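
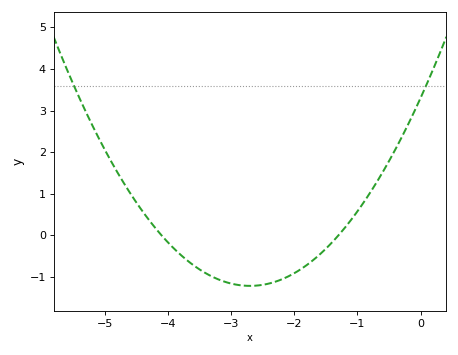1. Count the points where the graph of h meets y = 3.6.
2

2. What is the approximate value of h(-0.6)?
1.52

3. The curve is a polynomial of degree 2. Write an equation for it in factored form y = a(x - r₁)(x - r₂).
y = 0.62(x + 4.1)(x + 1.3)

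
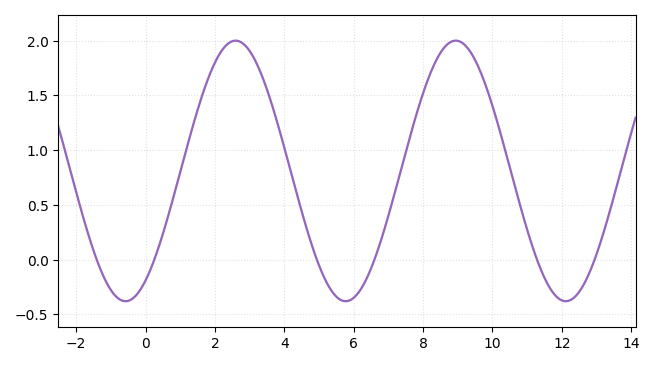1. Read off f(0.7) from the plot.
0.45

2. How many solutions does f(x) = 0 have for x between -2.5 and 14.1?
6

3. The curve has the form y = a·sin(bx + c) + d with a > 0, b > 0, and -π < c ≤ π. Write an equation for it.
y = 1.19sin(0.99x - 1) + 0.81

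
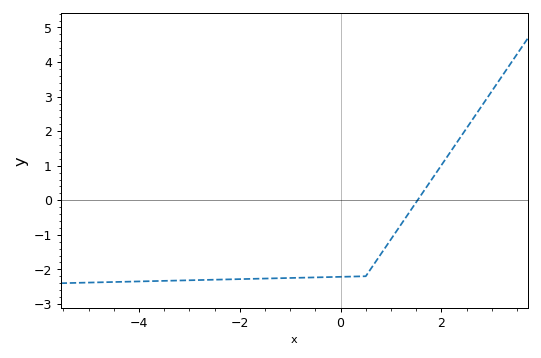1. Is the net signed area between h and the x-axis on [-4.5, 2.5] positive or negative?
negative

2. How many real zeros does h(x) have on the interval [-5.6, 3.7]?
1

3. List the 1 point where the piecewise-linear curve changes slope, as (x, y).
(0.5, -2.2)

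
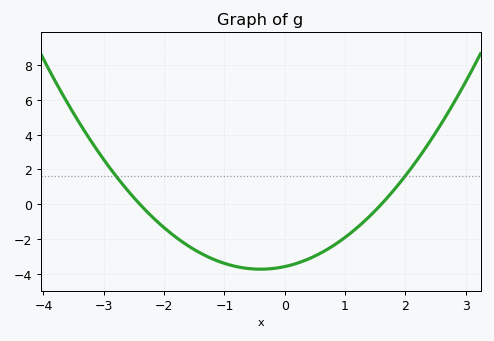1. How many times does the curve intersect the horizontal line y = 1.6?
2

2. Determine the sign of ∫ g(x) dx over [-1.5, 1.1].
negative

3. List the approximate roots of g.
-2.4, 1.6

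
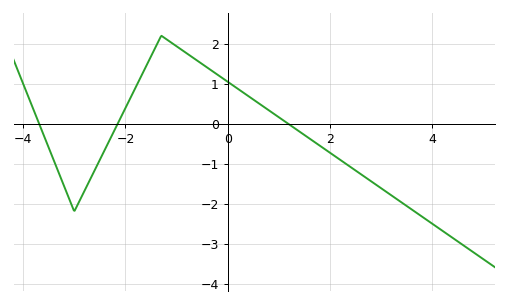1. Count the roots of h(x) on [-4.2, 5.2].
3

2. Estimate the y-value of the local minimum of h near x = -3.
-2.2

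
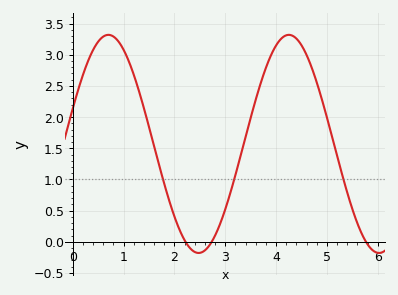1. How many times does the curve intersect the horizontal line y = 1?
3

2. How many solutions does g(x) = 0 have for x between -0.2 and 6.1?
3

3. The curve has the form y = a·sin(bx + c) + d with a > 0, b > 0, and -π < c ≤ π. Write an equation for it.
y = 1.75sin(1.8x + 0.33) + 1.57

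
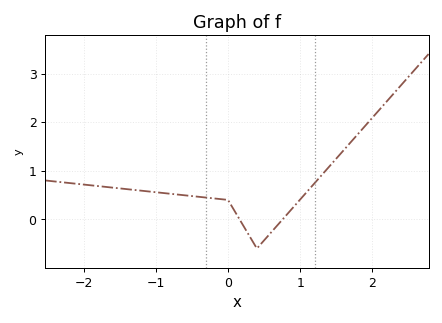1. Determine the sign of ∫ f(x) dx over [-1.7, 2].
positive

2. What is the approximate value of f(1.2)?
0.745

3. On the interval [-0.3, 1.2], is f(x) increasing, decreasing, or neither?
neither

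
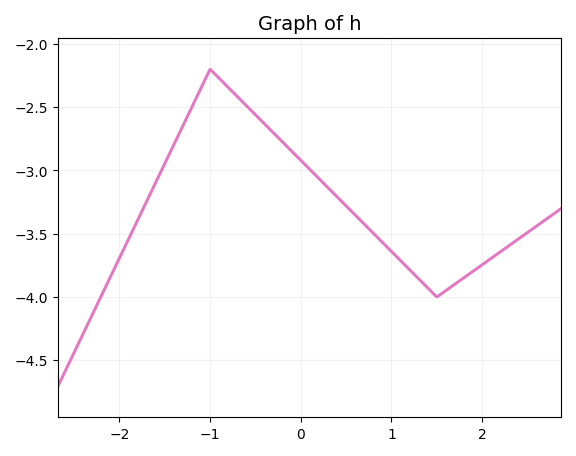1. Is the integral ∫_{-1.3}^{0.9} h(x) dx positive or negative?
negative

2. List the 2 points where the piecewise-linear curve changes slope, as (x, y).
(-1, -2.2); (1.5, -4)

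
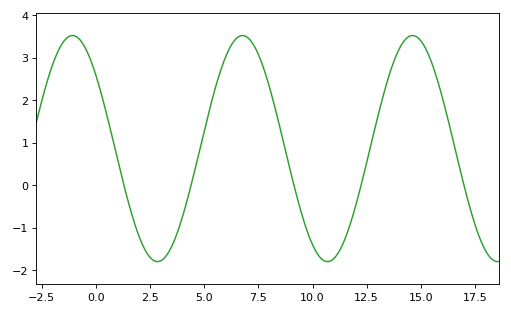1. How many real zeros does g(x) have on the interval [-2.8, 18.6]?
5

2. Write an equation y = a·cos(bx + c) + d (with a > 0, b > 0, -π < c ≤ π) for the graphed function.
y = 2.66cos(0.8x + 0.87) + 0.86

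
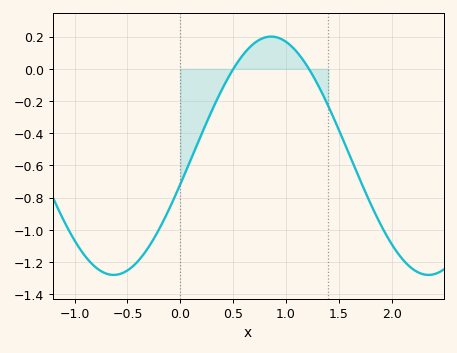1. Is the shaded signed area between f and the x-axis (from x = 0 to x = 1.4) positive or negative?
negative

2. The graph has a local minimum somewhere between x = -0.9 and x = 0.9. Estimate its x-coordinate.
-0.63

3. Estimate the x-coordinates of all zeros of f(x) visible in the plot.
0.501, 1.22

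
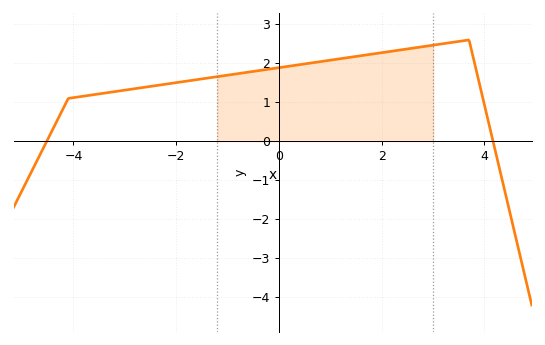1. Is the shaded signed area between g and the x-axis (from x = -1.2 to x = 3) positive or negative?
positive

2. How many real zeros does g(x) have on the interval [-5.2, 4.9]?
2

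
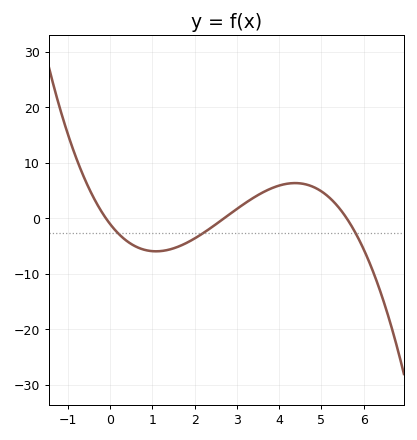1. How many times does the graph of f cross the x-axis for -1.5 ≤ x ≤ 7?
3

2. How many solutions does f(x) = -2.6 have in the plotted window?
3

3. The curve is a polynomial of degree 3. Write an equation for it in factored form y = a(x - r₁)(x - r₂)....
y = -0.69(x + 0.1)(x - 2.7)(x - 5.6)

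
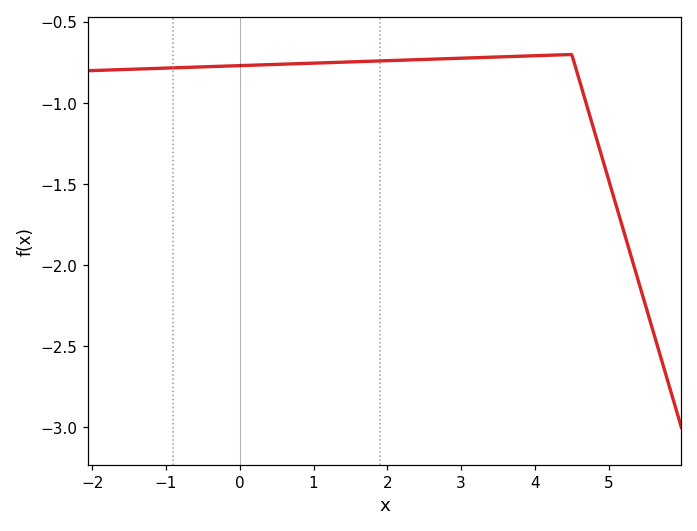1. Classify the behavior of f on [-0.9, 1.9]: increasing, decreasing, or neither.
increasing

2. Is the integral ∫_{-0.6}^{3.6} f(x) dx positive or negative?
negative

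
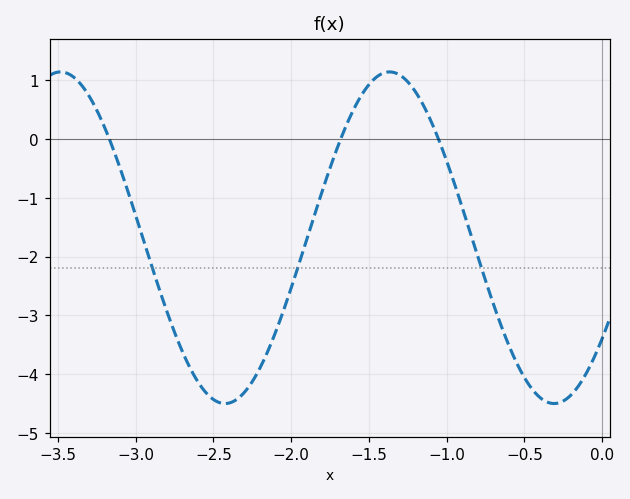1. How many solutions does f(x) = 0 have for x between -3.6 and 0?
3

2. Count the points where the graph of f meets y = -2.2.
3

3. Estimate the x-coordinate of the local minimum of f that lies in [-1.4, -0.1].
-0.31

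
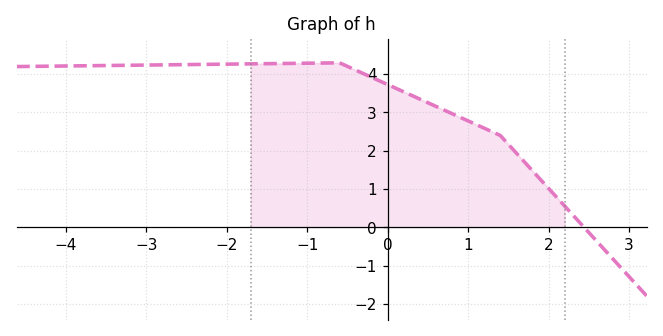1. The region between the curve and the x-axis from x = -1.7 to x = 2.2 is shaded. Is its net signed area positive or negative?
positive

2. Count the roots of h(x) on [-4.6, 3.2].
1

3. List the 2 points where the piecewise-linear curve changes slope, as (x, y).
(-0.6, 4.3); (1.4, 2.4)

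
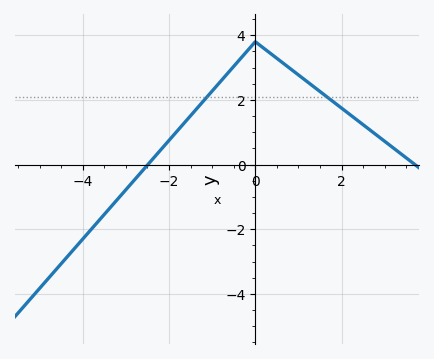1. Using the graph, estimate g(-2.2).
0.442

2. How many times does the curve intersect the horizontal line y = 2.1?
2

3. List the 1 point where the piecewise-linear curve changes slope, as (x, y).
(0, 3.8)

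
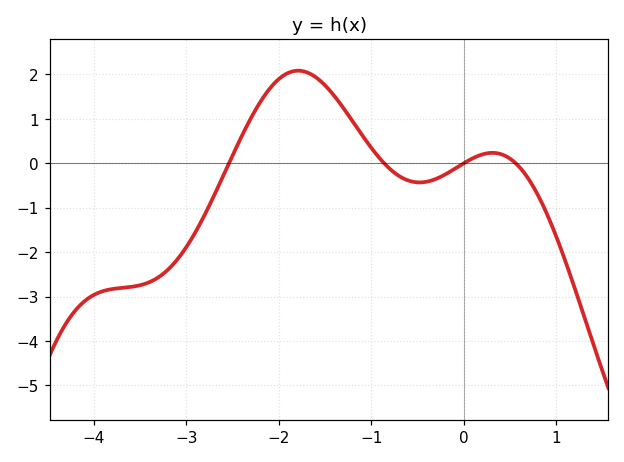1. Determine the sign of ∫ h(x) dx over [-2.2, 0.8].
positive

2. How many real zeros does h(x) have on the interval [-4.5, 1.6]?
4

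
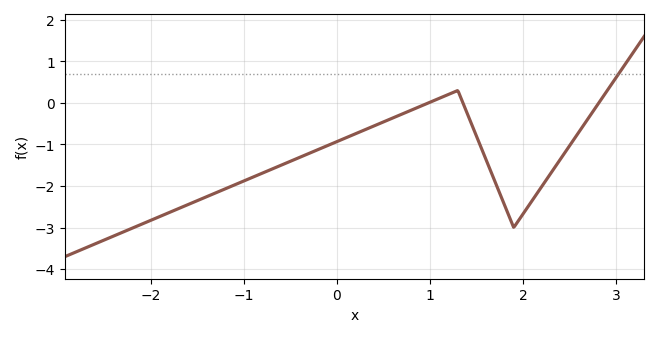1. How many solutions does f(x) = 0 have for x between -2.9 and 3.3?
3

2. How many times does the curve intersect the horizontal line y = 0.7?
1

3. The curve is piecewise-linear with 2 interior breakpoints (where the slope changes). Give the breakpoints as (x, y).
(1.3, 0.3); (1.9, -3)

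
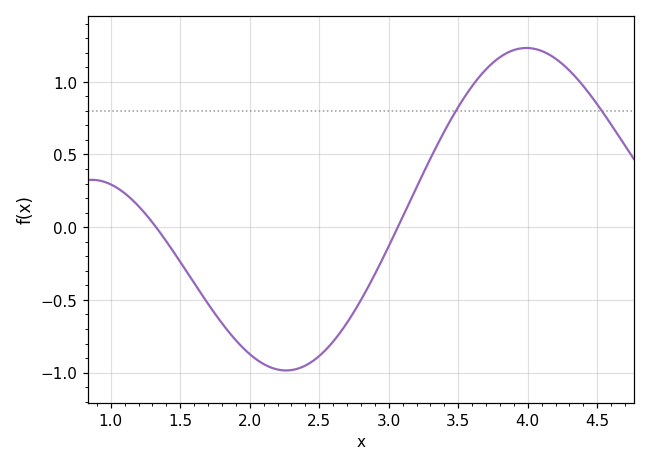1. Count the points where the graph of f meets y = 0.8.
2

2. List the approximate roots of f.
1.3, 3.1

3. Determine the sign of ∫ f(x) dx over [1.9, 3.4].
negative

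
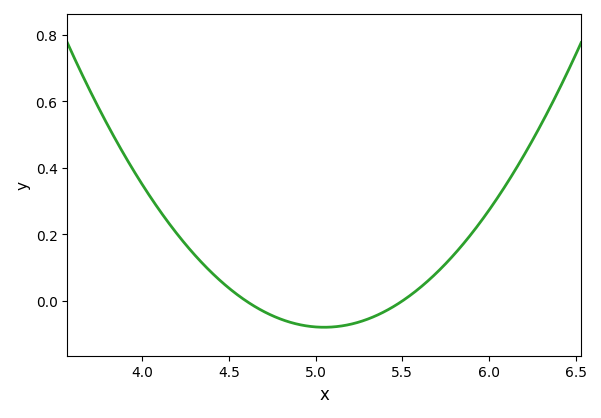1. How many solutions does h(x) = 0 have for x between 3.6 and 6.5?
2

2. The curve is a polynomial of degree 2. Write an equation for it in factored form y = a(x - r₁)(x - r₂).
y = 0.39(x - 4.6)(x - 5.5)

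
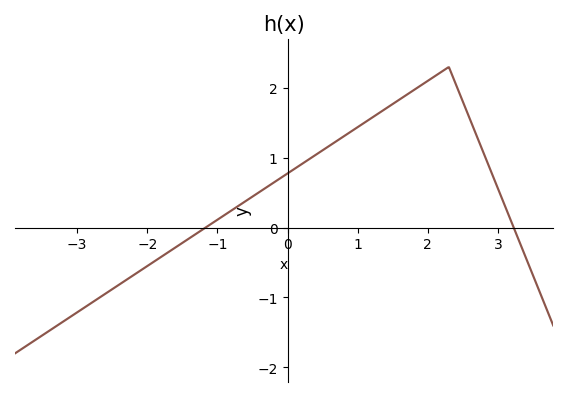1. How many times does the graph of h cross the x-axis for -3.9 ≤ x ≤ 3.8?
2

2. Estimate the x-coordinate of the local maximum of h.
2.2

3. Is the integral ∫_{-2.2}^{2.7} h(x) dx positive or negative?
positive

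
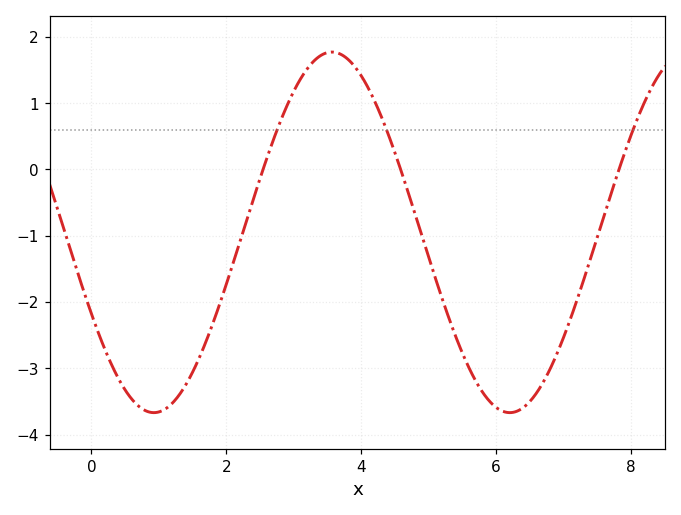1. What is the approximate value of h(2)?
-1.7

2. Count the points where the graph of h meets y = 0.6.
3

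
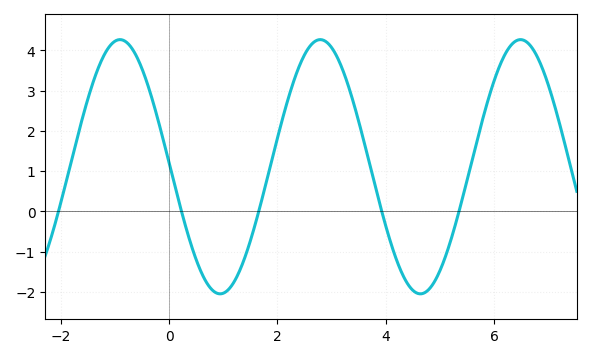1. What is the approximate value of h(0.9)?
-2.04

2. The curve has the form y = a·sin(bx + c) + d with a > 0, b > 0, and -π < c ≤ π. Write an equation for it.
y = 3.16sin(1.7x + 3.11) + 1.11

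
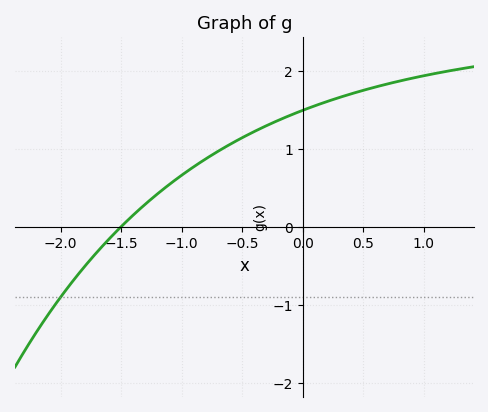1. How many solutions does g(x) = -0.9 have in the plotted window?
1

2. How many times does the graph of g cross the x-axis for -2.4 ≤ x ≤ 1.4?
1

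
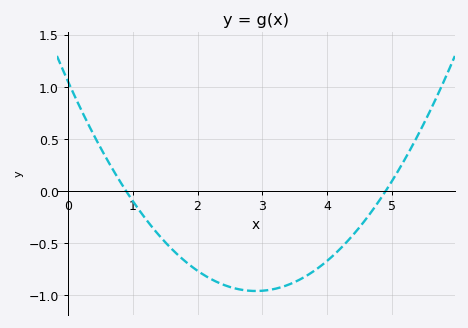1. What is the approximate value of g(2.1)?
-0.806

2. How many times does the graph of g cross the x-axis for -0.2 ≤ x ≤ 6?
2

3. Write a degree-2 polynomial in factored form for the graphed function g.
y = 0.24(x - 0.9)(x - 4.9)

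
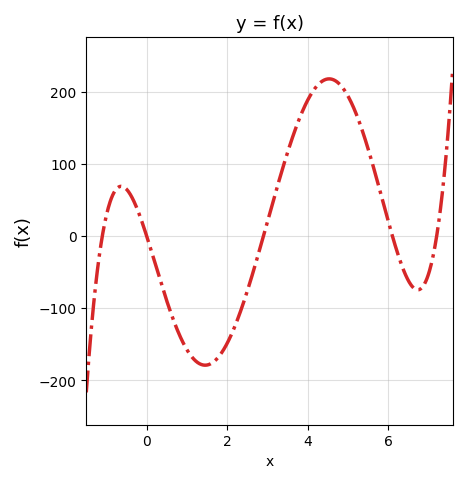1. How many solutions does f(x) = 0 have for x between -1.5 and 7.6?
5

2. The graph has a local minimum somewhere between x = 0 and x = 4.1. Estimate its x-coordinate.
1.4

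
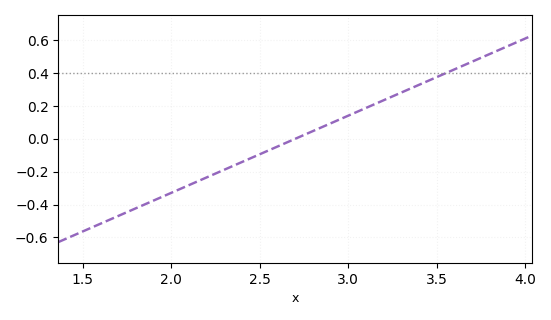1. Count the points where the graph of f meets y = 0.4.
1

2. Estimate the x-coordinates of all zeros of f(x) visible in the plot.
2.7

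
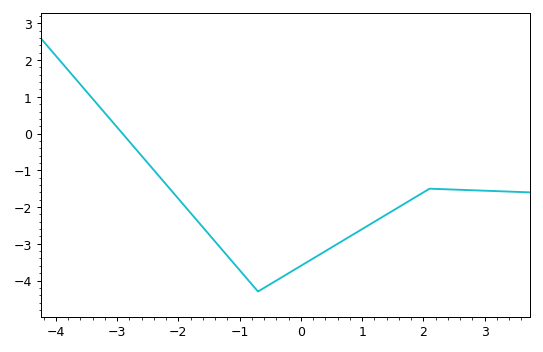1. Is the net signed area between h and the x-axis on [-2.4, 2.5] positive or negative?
negative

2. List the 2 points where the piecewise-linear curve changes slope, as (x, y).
(-0.7, -4.3); (2.1, -1.5)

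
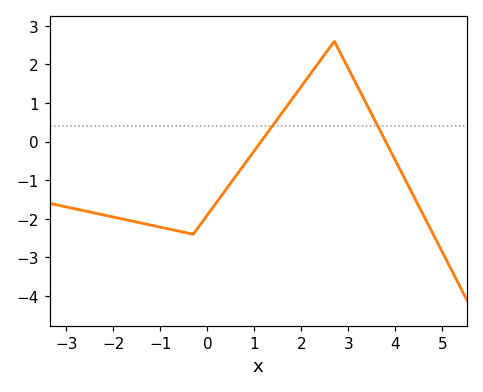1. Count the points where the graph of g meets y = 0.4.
2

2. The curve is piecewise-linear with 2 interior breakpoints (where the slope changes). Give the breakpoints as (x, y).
(-0.3, -2.4); (2.7, 2.6)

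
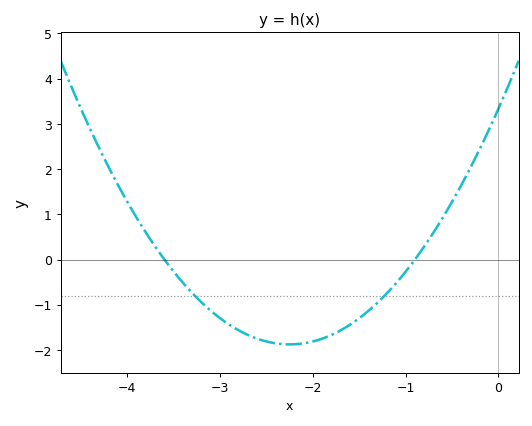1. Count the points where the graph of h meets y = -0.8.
2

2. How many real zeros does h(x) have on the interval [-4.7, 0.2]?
2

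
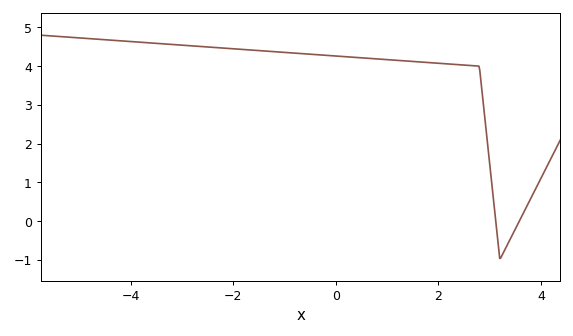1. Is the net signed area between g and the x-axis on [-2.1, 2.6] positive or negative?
positive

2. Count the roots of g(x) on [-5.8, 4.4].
2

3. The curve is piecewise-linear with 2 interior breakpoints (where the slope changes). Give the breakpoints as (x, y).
(2.8, 4); (3.2, -1)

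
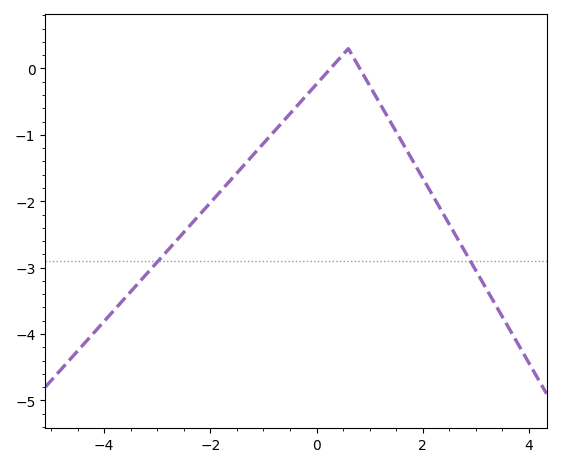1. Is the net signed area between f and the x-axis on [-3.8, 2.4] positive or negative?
negative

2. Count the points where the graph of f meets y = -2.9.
2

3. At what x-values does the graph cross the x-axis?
0.264, 0.815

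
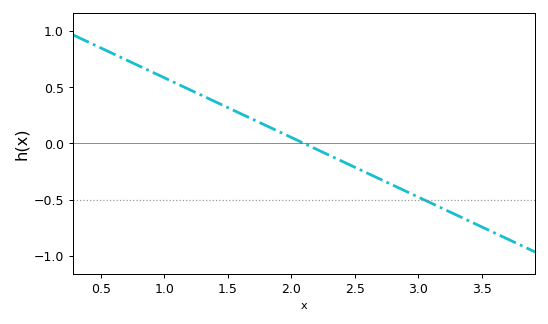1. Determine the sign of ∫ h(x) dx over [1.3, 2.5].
positive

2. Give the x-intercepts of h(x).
2.1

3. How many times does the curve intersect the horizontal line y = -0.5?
1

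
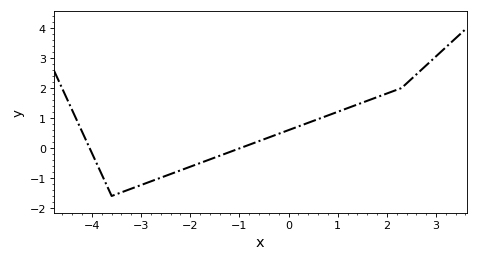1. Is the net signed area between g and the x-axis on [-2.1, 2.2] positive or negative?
positive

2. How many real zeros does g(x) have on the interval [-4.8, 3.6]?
2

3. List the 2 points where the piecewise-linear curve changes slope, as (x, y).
(-3.6, -1.6); (2.3, 2)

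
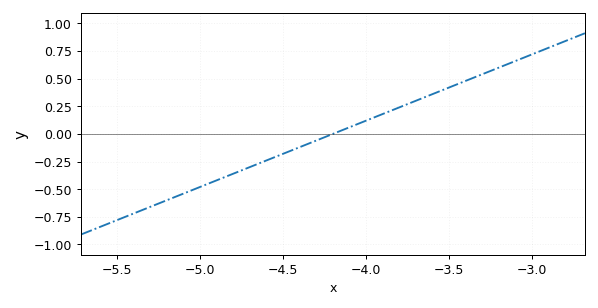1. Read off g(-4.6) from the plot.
-0.25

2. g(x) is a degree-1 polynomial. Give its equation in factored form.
y = 0.6(x + 4.2)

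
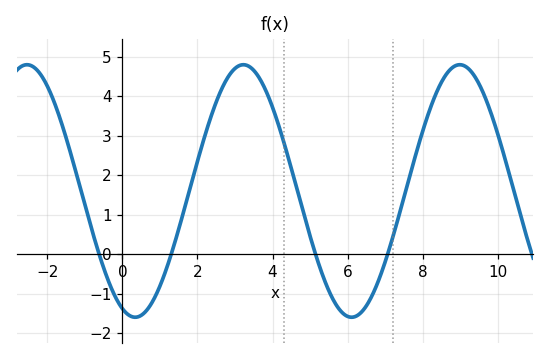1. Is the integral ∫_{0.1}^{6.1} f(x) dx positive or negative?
positive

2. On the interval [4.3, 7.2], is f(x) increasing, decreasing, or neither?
neither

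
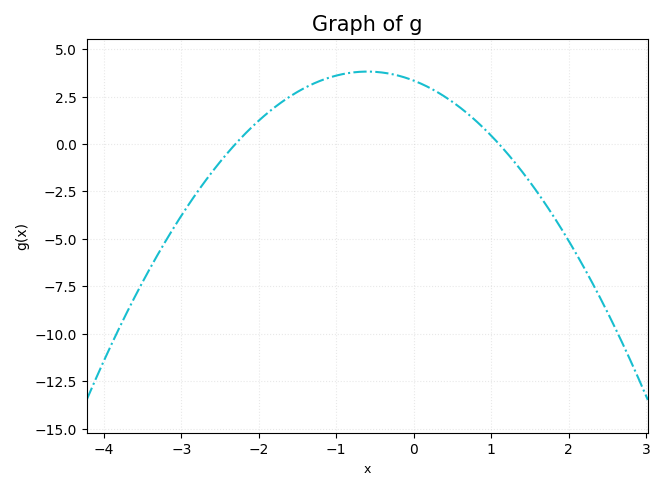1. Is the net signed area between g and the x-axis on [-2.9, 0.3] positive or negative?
positive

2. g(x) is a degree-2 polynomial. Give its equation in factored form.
y = -1.32(x + 2.3)(x - 1.1)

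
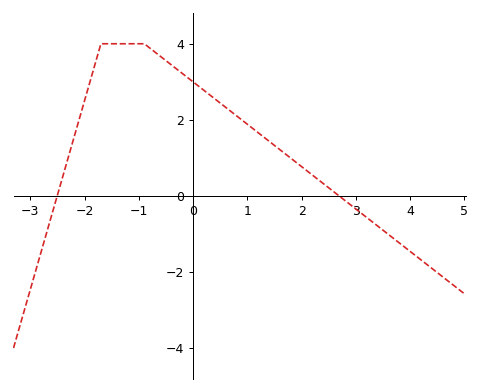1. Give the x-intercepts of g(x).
-2.51, 2.69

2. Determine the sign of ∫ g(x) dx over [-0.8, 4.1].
positive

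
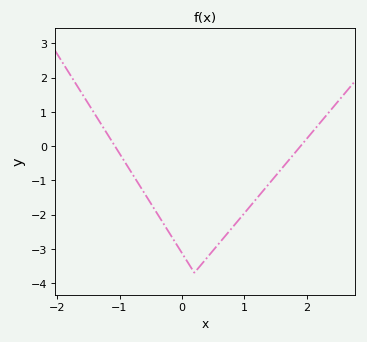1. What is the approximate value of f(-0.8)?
-0.796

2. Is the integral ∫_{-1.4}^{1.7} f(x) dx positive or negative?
negative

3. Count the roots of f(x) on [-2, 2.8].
2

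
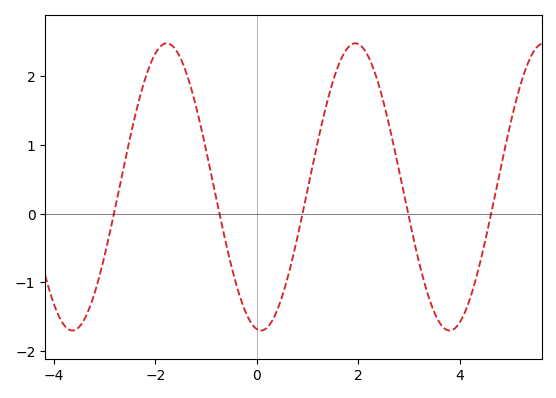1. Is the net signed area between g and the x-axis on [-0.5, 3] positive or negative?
positive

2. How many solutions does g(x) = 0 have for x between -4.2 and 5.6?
5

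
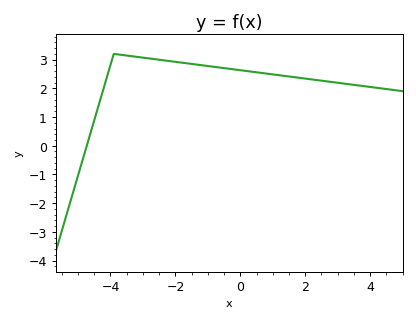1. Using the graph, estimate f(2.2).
2.3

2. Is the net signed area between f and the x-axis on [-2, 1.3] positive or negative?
positive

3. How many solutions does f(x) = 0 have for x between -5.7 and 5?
1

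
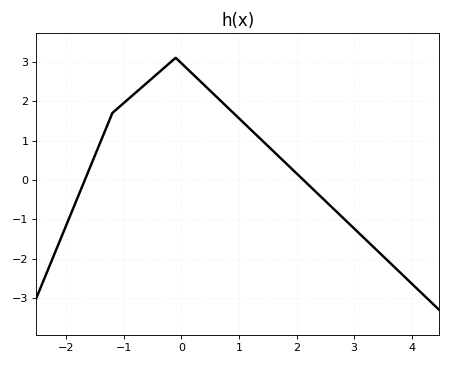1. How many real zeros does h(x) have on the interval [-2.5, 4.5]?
2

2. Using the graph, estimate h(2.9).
-1.1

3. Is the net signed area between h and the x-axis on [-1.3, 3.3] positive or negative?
positive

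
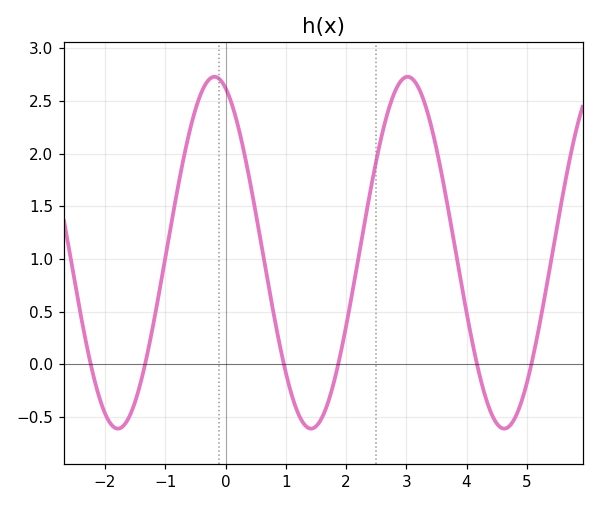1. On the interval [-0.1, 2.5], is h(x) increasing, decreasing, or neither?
neither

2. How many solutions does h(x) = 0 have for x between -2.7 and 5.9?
6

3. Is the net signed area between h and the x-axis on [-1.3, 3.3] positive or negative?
positive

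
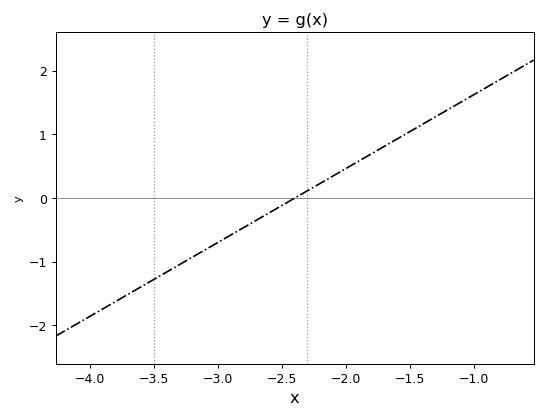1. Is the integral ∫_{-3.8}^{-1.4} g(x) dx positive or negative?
negative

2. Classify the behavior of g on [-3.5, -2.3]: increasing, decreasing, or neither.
increasing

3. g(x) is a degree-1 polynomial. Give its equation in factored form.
y = 1.16(x + 2.4)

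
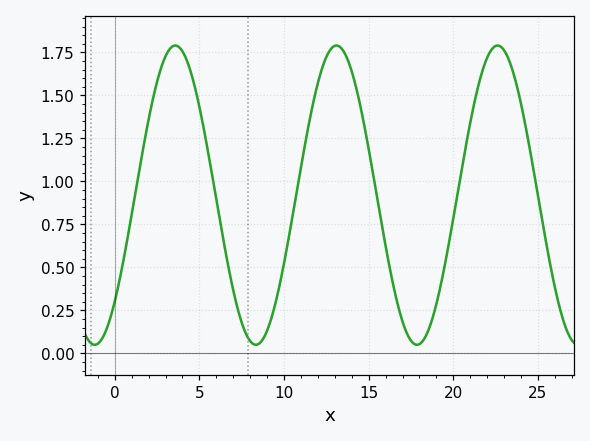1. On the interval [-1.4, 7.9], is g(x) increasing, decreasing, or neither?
neither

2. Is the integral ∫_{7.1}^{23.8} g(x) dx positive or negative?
positive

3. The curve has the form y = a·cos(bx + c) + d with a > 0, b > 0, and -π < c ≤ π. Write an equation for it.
y = 0.87cos(0.66x - 2.36) + 0.92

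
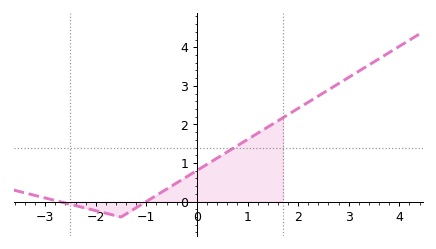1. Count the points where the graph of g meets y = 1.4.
1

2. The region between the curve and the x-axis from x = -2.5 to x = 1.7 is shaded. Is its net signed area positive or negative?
positive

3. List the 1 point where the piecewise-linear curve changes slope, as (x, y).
(-1.5, -0.4)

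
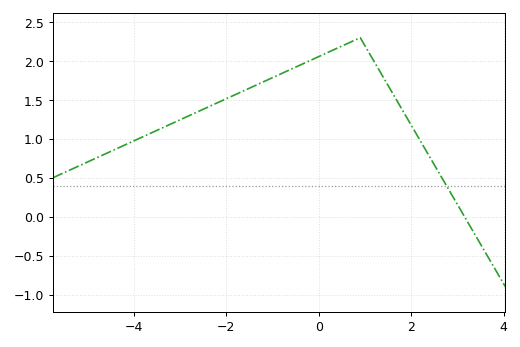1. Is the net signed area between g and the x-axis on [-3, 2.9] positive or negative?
positive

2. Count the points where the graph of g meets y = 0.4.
1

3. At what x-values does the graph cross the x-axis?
3.16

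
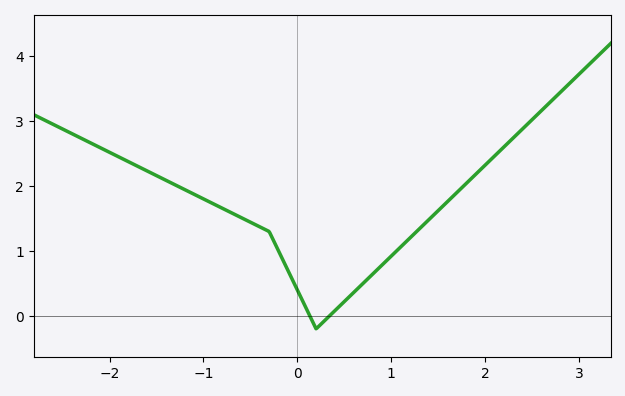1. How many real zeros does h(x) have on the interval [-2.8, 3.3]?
2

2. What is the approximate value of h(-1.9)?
2.45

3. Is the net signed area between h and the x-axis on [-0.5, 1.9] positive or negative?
positive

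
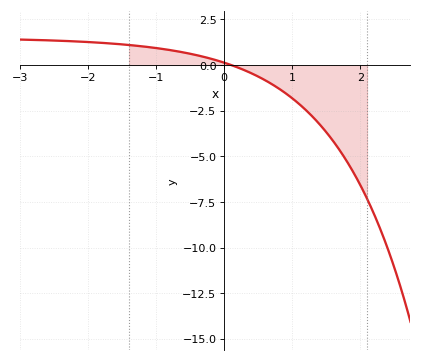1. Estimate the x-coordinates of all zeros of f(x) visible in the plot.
0.1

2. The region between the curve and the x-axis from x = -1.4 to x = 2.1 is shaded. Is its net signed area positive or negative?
negative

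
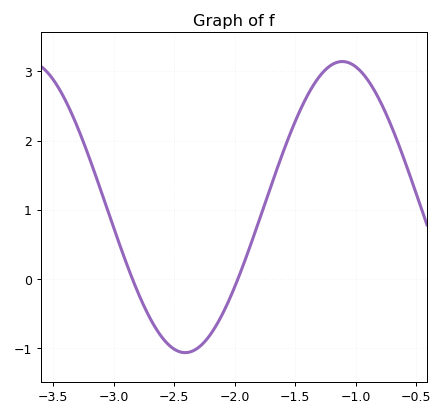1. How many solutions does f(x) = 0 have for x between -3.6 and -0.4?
2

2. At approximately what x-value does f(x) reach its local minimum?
-2.4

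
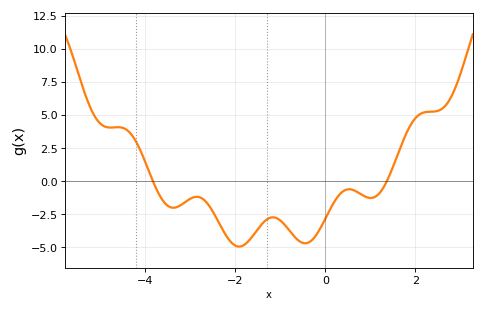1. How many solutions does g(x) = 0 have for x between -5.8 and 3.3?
2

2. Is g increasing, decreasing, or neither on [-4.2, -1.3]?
neither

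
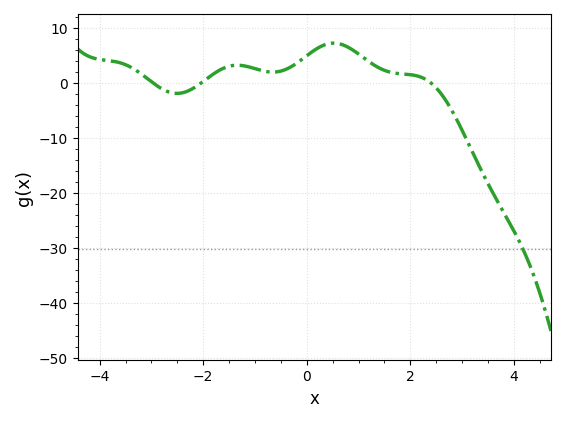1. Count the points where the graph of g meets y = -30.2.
1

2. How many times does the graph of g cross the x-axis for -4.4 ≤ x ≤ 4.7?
3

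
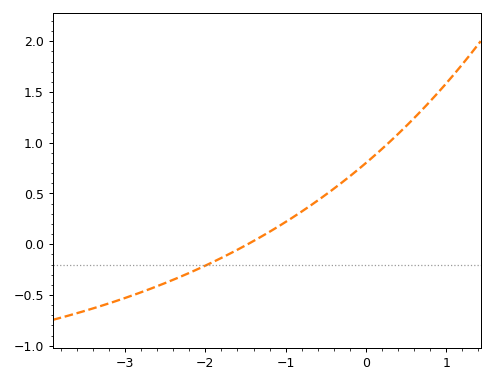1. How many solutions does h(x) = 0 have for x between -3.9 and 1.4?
1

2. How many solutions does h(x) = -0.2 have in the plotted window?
1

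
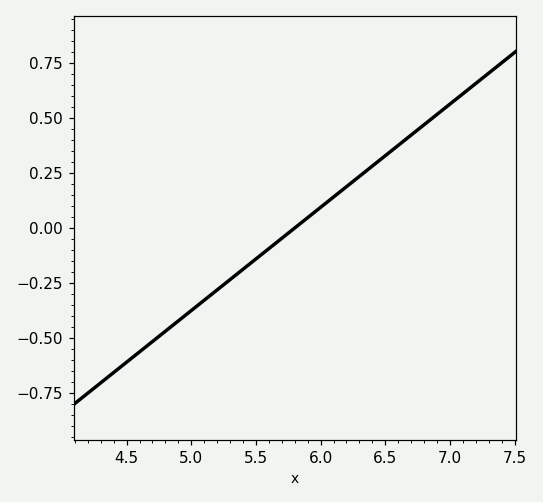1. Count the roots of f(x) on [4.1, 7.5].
1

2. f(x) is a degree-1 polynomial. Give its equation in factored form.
y = 0.47(x - 5.8)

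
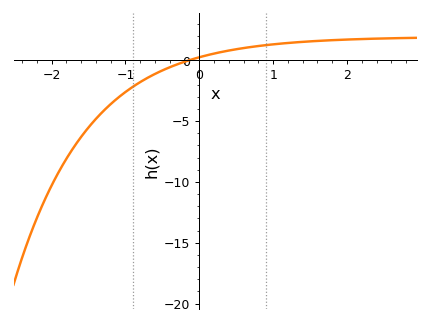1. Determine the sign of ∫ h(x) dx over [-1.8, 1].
negative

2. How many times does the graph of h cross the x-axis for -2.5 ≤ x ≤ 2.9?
1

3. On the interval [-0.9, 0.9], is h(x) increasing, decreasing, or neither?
increasing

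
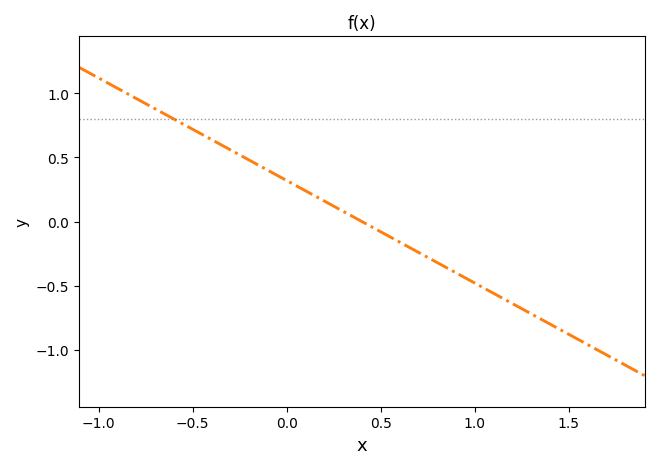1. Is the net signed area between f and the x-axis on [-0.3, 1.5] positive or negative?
negative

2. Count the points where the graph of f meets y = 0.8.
1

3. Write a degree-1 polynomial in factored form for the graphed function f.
y = -0.8(x - 0.4)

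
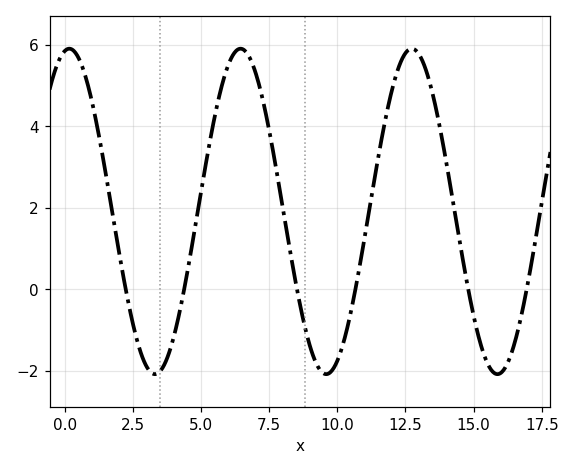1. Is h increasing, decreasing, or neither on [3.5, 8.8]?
neither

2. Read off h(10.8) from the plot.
0.487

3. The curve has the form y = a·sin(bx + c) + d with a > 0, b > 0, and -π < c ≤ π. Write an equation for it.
y = 3.99sin(1x + 1.4) + 1.91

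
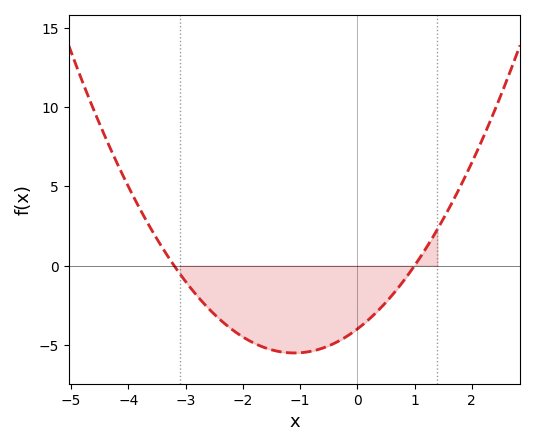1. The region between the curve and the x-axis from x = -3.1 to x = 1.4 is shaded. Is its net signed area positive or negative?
negative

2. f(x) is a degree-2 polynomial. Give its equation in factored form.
y = 1.25(x + 3.2)(x - 1)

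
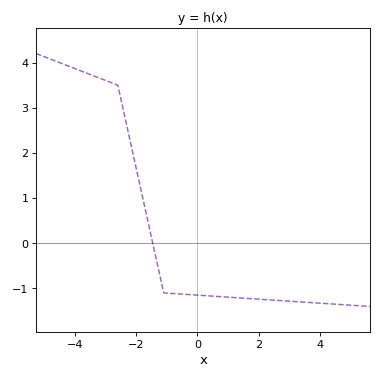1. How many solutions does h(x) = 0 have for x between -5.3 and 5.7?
1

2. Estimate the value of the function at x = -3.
3.6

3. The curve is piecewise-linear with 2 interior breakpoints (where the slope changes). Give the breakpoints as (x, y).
(-2.6, 3.5); (-1.1, -1.1)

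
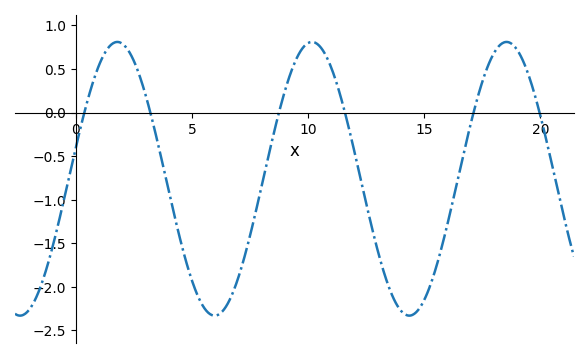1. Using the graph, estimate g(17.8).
0.55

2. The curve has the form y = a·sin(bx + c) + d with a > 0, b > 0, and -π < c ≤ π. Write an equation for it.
y = 1.57sin(0.75x + 0.23) - 0.76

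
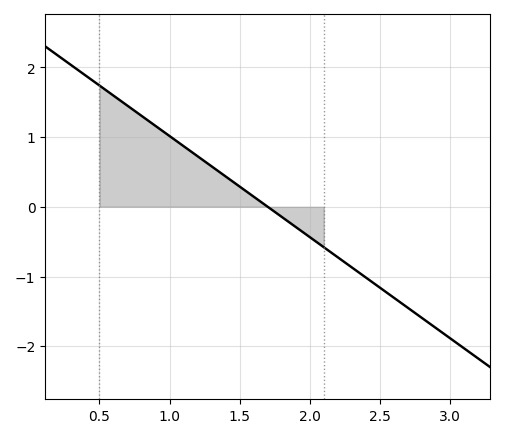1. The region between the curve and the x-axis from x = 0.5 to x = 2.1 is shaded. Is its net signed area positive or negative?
positive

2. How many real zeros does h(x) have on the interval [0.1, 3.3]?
1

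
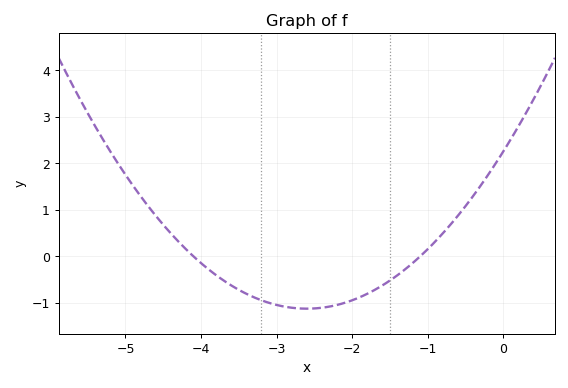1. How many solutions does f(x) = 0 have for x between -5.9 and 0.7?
2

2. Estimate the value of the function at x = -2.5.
-1.12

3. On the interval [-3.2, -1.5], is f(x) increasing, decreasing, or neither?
neither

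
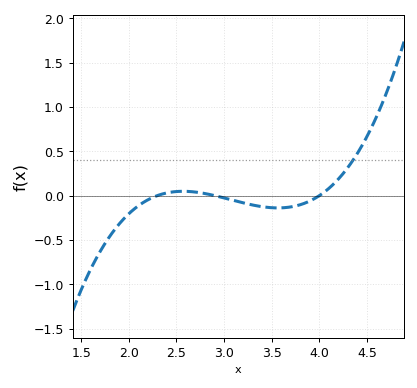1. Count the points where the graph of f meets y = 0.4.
1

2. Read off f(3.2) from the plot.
-0.082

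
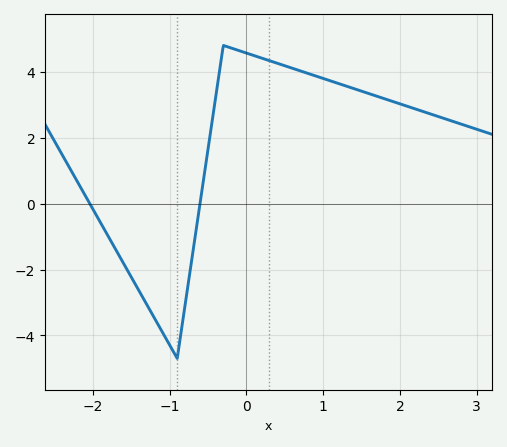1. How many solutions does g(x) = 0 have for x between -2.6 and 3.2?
2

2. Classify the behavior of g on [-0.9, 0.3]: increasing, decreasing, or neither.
neither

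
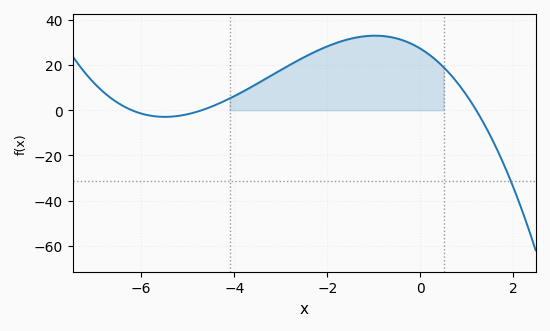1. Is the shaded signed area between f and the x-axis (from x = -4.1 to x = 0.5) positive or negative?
positive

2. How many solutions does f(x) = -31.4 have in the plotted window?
1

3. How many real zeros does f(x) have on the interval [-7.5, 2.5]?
3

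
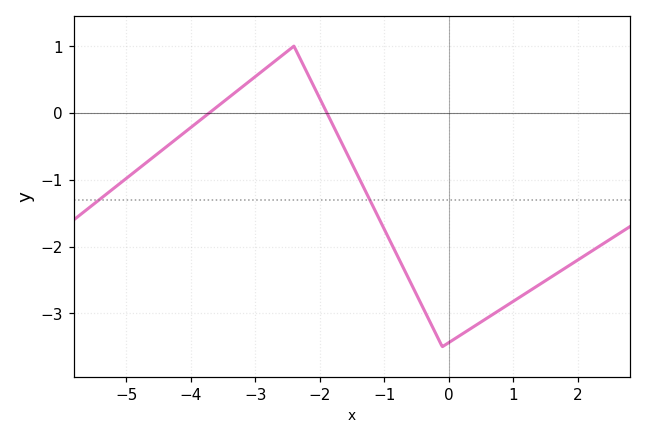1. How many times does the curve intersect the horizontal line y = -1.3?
2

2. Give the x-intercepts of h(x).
-3.71, -1.89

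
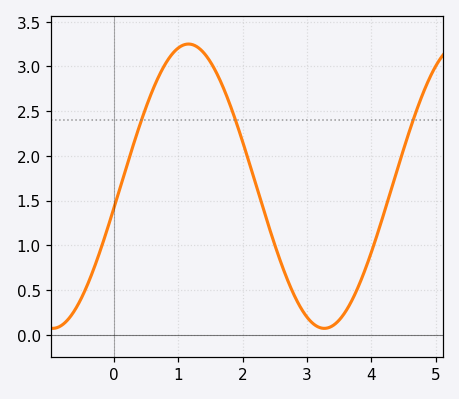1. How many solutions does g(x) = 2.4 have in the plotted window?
3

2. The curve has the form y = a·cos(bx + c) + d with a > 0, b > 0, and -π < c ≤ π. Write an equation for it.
y = 1.59cos(1.5x - 1.7) + 1.66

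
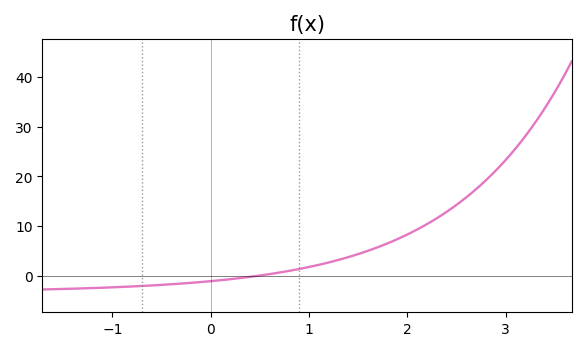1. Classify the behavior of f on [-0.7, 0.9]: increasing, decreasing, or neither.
increasing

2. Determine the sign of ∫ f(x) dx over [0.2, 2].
positive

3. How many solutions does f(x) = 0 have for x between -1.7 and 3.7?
1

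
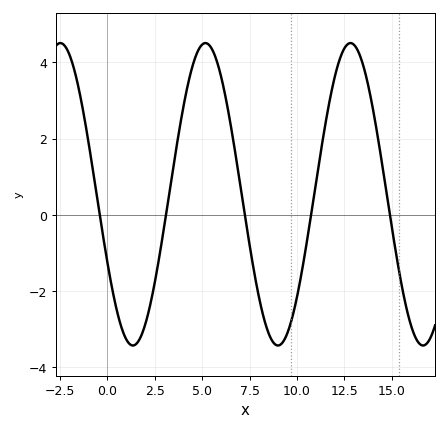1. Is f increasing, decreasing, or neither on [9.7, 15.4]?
neither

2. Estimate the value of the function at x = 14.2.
2.2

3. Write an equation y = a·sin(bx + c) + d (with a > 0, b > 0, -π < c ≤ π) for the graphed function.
y = 3.97sin(0.82x - 2.7) + 0.54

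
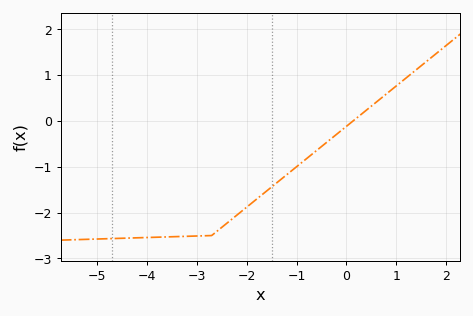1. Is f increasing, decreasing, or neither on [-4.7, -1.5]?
increasing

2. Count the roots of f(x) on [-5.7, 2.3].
1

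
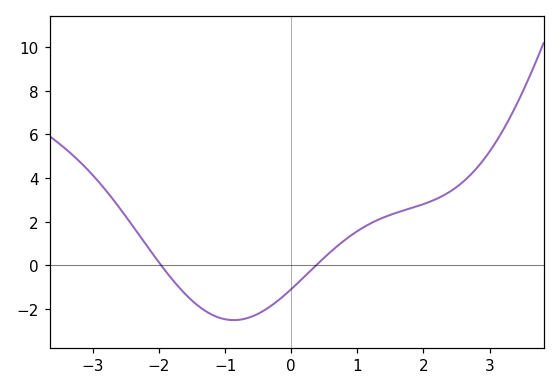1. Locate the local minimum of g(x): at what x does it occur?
-0.9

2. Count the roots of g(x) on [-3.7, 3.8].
2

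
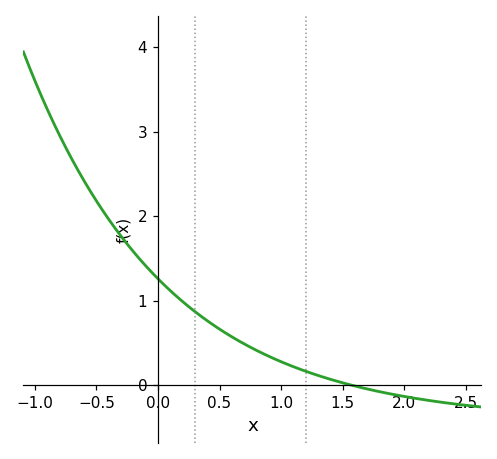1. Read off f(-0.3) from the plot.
1.76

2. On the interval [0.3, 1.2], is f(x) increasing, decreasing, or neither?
decreasing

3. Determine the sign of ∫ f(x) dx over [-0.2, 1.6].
positive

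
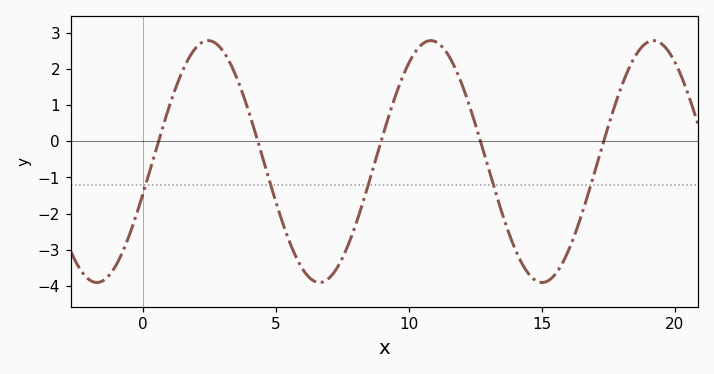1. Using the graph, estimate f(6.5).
-3.88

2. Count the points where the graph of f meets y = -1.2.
5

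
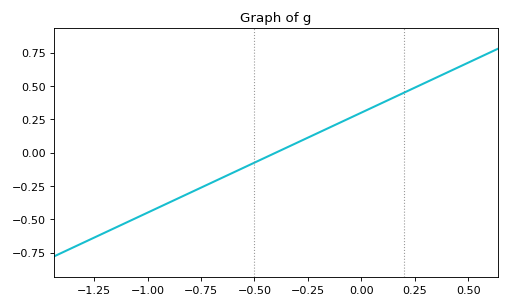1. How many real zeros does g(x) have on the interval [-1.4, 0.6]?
1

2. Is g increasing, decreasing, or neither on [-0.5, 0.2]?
increasing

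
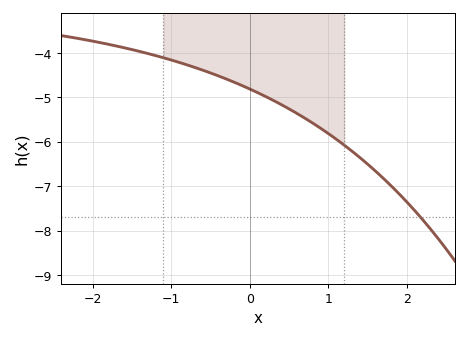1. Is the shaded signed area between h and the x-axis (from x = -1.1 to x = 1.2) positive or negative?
negative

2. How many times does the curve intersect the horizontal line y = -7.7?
1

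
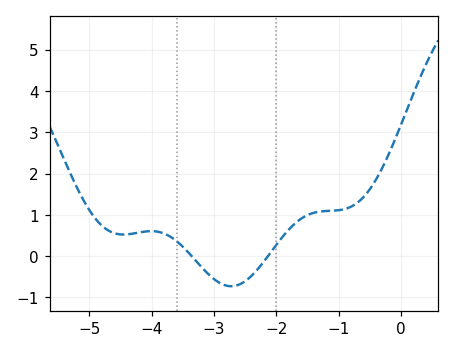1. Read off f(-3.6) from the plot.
0.363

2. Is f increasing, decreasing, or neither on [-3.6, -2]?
neither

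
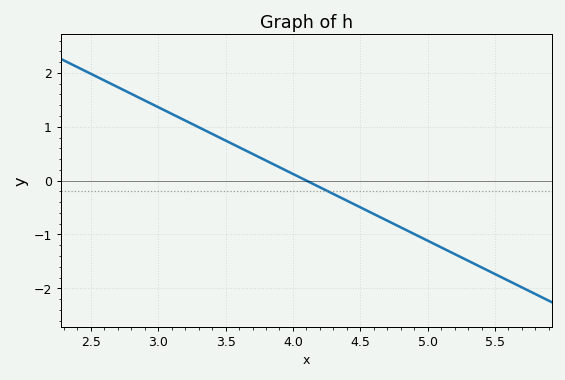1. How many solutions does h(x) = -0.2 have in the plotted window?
1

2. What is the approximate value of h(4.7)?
-0.7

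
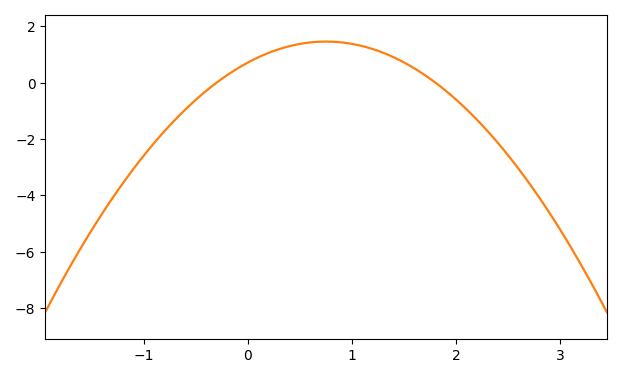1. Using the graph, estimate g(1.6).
0.6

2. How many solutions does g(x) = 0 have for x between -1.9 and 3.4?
2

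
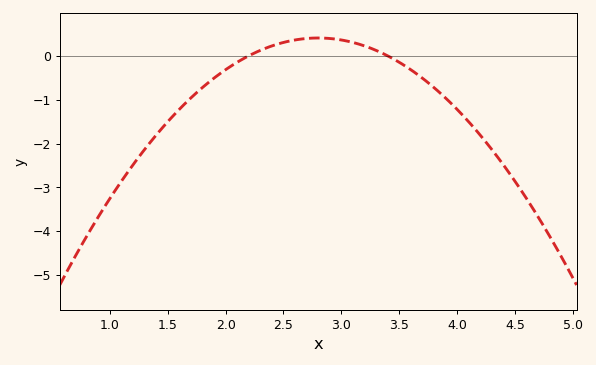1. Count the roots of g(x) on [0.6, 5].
2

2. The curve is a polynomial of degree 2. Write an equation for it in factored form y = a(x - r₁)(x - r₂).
y = -1.13(x - 2.2)(x - 3.4)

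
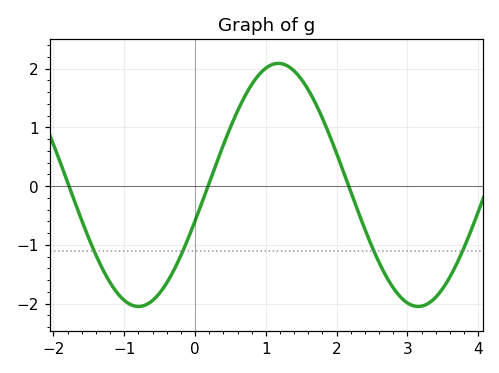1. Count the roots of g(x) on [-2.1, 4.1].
3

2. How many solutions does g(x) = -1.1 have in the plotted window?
4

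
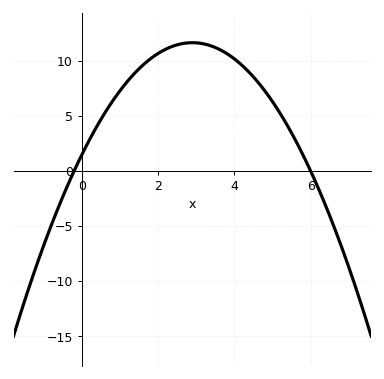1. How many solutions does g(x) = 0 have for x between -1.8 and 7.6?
2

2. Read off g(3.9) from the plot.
10.4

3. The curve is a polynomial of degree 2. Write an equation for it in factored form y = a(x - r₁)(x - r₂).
y = -1.21(x + 0.2)(x - 6)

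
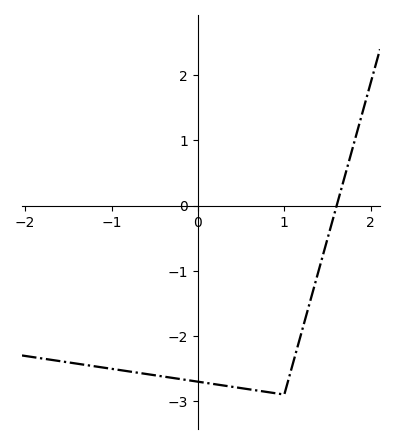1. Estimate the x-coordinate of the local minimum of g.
1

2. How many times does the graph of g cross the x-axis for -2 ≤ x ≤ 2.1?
1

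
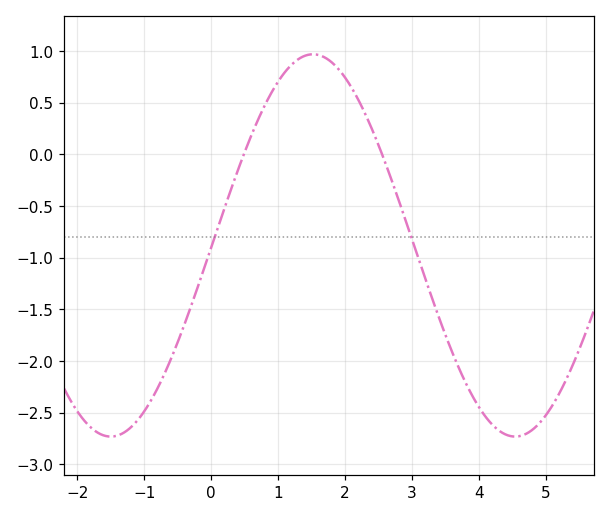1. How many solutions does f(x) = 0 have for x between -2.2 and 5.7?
2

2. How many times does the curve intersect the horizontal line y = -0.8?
2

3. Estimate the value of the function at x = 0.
-0.897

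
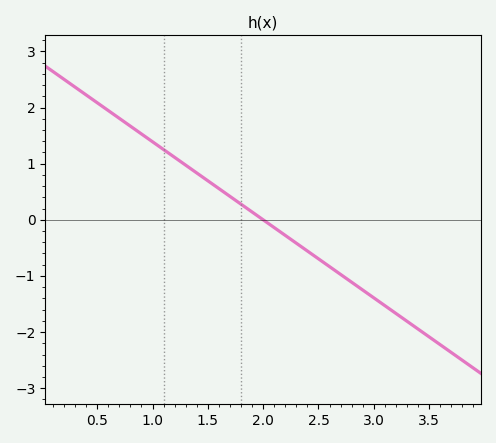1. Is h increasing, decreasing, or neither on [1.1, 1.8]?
decreasing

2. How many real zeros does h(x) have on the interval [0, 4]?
1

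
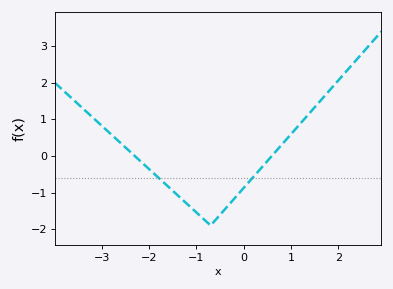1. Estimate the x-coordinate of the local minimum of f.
-0.7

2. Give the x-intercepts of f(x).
-2.3, 0.6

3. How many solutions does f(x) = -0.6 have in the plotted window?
2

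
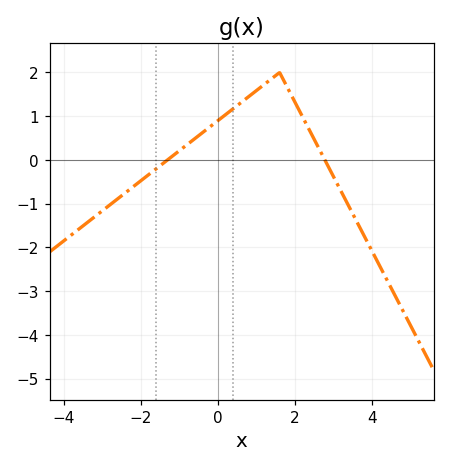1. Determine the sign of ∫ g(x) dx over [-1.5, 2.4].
positive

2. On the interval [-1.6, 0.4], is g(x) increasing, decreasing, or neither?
increasing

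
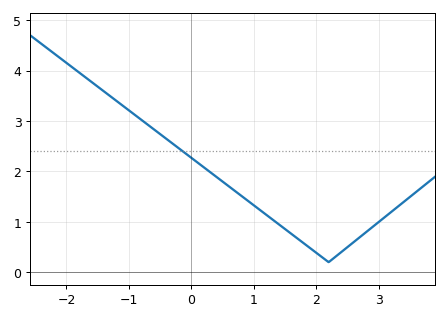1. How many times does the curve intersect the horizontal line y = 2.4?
1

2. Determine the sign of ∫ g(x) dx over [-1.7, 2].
positive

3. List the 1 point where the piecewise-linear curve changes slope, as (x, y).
(2.2, 0.2)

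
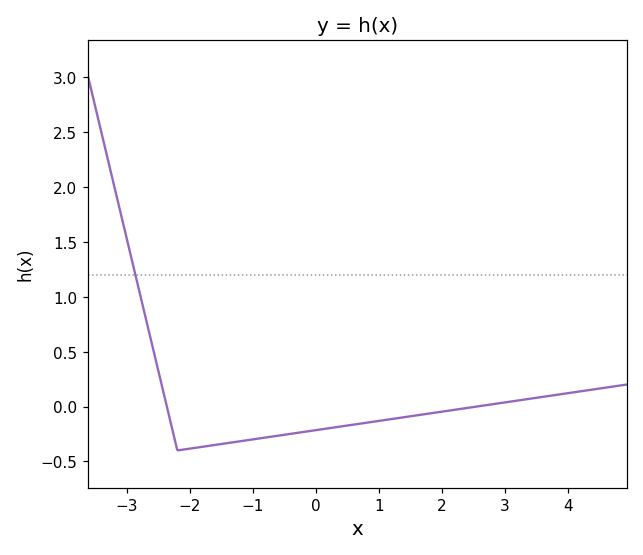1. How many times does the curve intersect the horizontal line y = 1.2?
1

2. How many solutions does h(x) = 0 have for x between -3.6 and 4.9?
2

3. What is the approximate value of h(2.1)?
-0.05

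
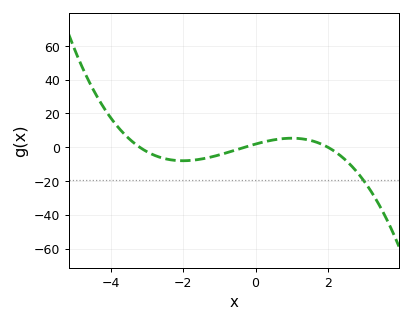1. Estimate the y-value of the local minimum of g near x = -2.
-8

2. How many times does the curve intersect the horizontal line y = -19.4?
1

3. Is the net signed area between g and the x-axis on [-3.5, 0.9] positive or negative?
negative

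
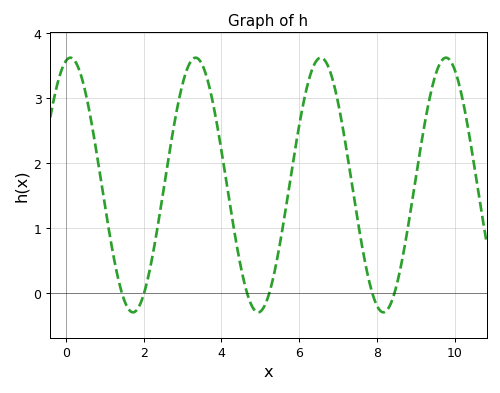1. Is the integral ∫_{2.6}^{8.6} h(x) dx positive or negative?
positive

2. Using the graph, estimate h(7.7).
0.5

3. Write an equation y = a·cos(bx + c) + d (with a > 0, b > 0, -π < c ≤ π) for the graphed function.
y = 1.96cos(1.9x - 0.22) + 1.66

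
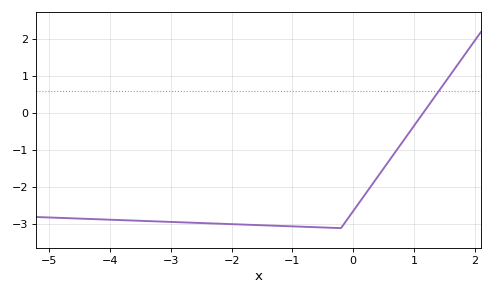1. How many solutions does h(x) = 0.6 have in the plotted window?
1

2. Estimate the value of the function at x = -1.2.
-3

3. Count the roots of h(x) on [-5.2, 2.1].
1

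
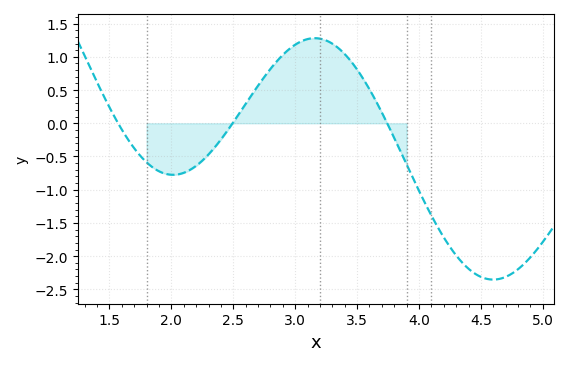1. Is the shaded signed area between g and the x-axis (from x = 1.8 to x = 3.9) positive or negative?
positive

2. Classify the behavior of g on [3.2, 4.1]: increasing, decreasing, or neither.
decreasing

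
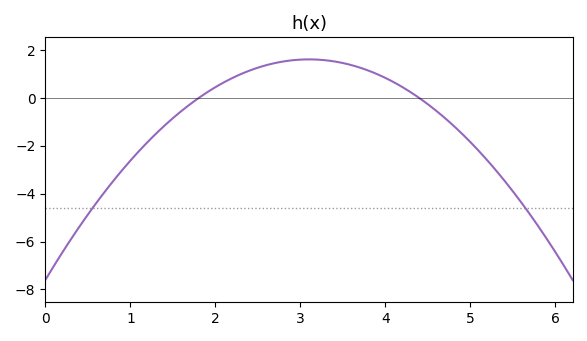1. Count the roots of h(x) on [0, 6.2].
2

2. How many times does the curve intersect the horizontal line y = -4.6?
2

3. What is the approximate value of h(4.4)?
0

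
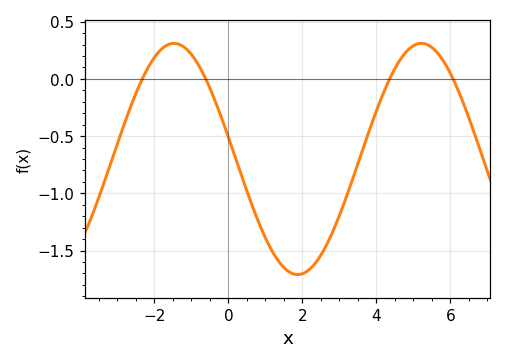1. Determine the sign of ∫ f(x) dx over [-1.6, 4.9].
negative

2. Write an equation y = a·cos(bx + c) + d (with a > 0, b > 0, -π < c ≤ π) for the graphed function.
y = 1.01cos(0.94x + 1.4) - 0.7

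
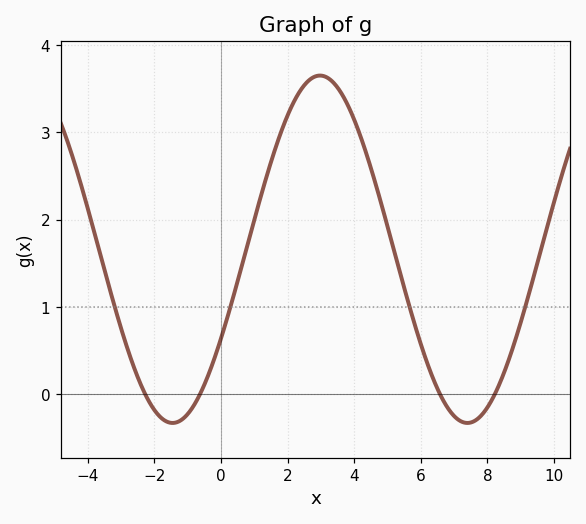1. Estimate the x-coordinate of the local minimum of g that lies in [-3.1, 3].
-1.4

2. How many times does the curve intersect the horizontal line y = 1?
4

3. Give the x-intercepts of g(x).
-2.2, -0.6, 6.6, 8.2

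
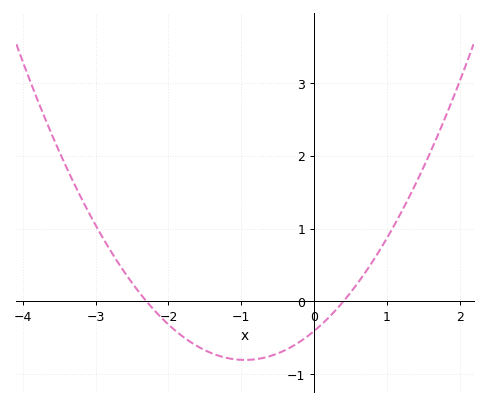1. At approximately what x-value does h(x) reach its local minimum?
-0.95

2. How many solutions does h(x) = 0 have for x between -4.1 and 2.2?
2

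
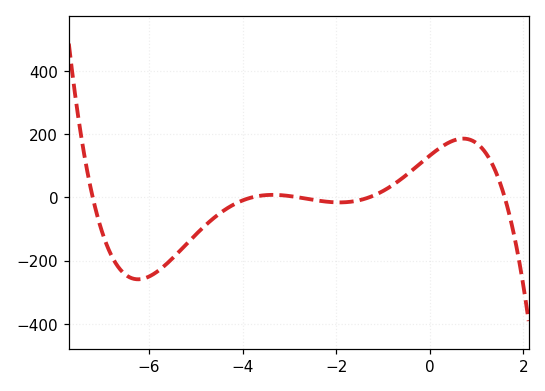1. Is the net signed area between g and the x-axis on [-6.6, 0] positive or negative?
negative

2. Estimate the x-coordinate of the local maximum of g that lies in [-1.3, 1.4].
0.8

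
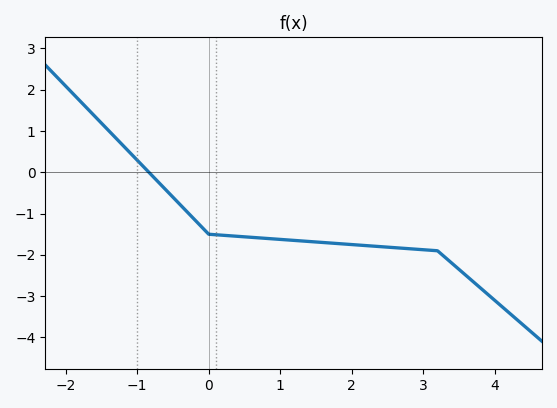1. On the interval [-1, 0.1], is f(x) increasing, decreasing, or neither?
decreasing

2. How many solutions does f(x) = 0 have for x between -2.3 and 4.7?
1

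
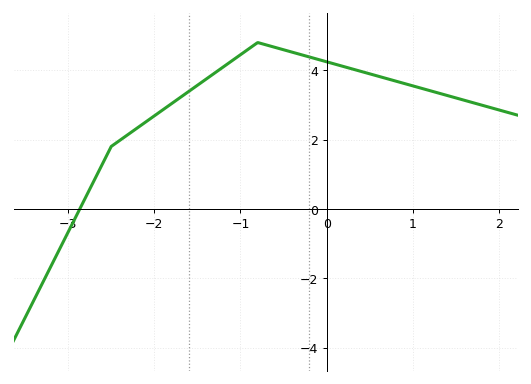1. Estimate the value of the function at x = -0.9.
4.62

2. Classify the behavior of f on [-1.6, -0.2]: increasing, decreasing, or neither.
neither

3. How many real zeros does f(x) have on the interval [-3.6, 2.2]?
1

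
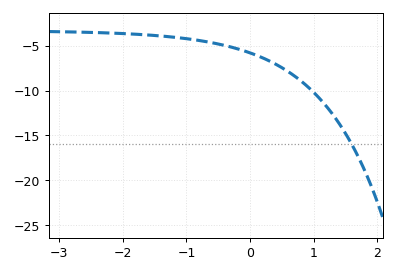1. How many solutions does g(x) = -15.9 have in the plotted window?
1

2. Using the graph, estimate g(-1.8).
-3.5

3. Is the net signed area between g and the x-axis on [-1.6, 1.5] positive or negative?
negative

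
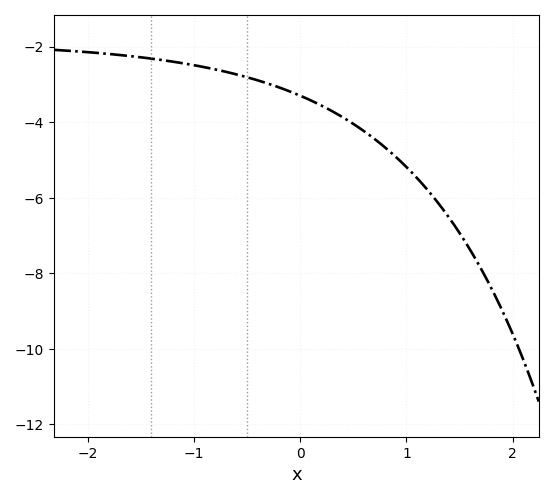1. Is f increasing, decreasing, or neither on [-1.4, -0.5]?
decreasing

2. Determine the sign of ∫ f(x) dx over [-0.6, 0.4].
negative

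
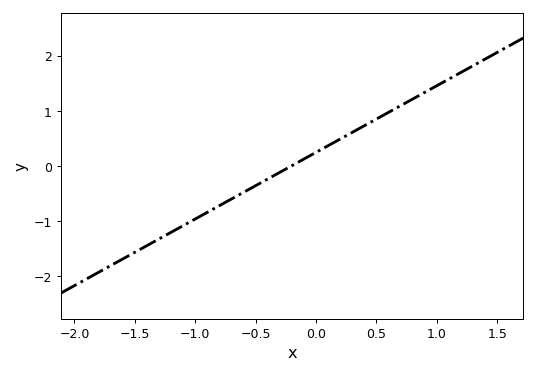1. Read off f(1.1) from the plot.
1.57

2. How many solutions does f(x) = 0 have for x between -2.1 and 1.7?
1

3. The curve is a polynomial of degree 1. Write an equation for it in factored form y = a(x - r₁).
y = 1.21(x + 0.2)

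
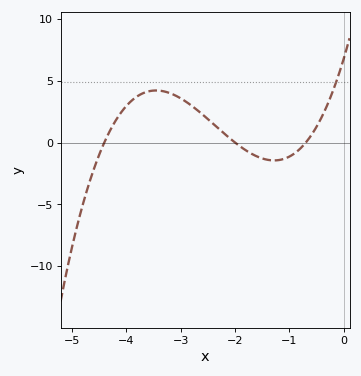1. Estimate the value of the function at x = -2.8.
2.98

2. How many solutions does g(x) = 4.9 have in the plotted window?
1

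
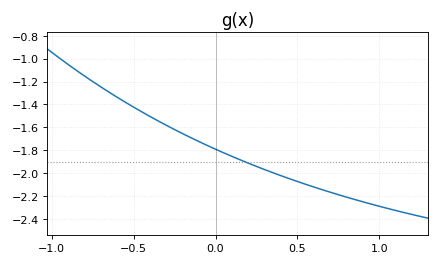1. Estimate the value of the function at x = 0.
-1.79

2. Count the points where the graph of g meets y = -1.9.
1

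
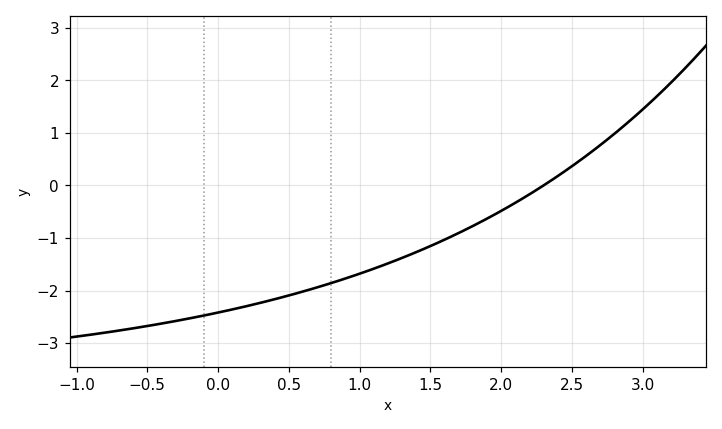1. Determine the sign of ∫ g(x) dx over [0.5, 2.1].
negative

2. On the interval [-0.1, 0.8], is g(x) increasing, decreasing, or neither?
increasing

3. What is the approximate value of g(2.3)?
0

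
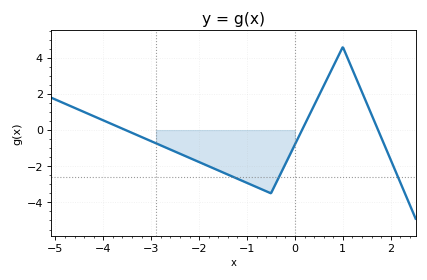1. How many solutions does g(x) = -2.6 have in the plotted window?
3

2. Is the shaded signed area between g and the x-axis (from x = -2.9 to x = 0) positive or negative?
negative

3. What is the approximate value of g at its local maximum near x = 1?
4.6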